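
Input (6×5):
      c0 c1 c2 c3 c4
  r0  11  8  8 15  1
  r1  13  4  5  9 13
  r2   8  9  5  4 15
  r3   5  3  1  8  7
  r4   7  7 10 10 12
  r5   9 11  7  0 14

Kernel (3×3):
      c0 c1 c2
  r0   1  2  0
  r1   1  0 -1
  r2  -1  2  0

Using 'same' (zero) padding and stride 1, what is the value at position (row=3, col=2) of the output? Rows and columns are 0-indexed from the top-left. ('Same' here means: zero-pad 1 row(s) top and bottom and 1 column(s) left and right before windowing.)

The receptive field on the zero-padded input at this output position is [9 5 4 / 3 1 8 / 7 10 10]. Elementwise product with the kernel and sum: 9·1 + 5·2 + 3·1 + 8·-1 + 7·-1 + 10·2.

27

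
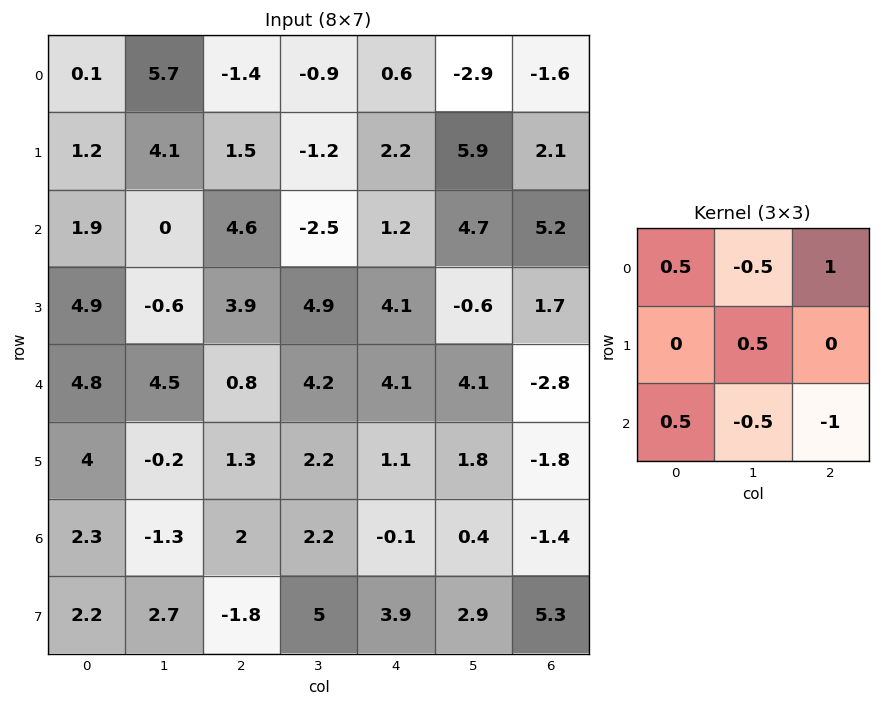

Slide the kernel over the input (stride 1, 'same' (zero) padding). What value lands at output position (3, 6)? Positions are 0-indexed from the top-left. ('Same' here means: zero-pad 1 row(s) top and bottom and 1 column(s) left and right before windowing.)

4.05

The receptive field on the zero-padded input at this output position is [4.7 5.2 0 / -0.6 1.7 0 / 4.1 -2.8 0]. Elementwise product with the kernel and sum: 4.7·0.5 + 5.2·-0.5 + 0·1 + 1.7·0.5 + 4.1·0.5 + -2.8·-0.5 + 0·-1.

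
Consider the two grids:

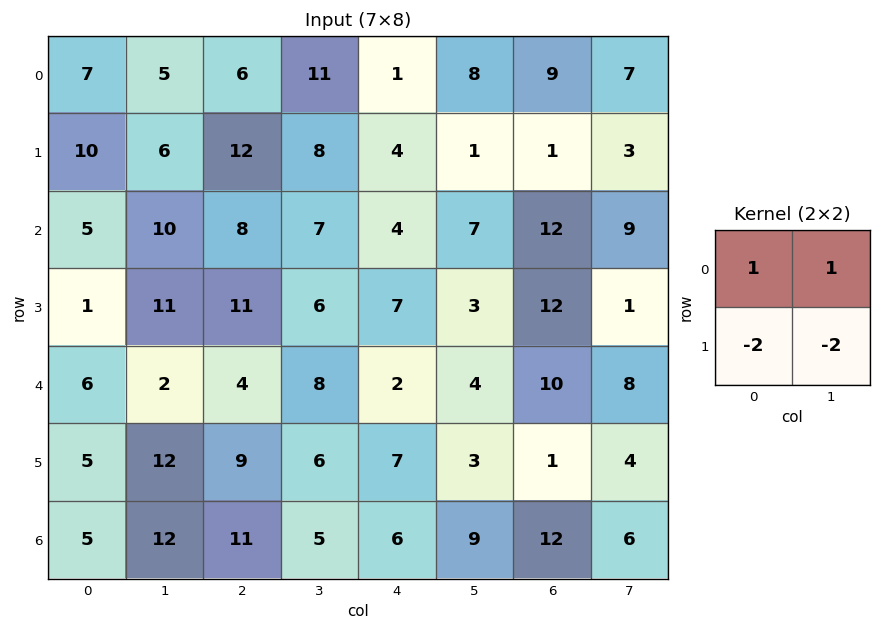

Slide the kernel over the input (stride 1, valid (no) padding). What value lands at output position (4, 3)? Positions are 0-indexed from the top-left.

-16

The receptive field on the input at this output position is [8 2 / 6 7]. Elementwise product with the kernel and sum: 8·1 + 2·1 + 6·-2 + 7·-2.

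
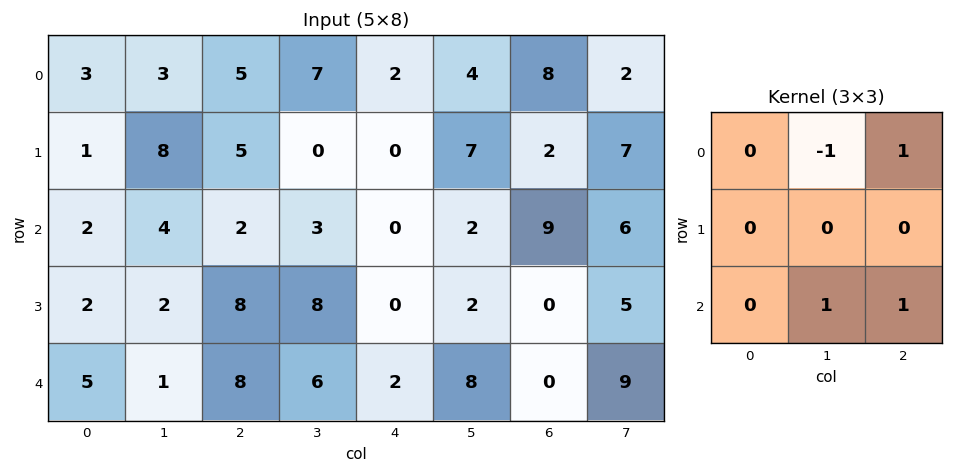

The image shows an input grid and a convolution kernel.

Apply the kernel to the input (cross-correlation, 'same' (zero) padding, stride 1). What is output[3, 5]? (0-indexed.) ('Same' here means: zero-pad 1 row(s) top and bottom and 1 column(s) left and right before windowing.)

The receptive field on the zero-padded input at this output position is [0 2 9 / 0 2 0 / 2 8 0]. Elementwise product with the kernel and sum: 2·-1 + 9·1 + 8·1 + 0·1.

15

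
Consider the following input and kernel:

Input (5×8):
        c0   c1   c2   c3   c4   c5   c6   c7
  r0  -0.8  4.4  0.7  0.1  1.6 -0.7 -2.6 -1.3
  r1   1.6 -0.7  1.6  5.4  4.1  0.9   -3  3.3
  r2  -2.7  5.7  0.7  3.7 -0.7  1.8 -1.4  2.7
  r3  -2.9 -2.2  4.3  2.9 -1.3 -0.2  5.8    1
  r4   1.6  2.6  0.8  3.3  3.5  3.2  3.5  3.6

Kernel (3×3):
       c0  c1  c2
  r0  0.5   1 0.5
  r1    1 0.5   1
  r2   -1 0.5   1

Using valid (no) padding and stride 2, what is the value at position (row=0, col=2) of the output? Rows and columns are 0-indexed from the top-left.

0.55

The receptive field on the input at this output position is [1.6 -0.7 -2.6 / 4.1 0.9 -3 / -0.7 1.8 -1.4]. Elementwise product with the kernel and sum: 1.6·0.5 + -0.7·1 + -2.6·0.5 + 4.1·1 + 0.9·0.5 + -3·1 + -0.7·-1 + 1.8·0.5 + -1.4·1.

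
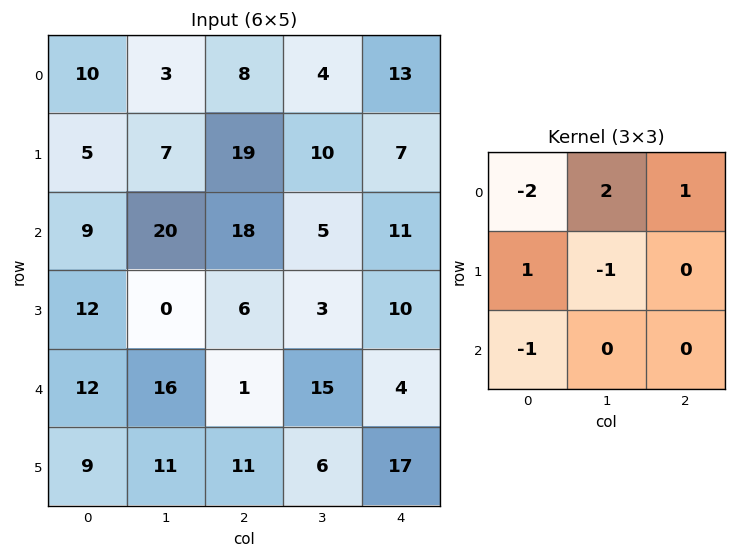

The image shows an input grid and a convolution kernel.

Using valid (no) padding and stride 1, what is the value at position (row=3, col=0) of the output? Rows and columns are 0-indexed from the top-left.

-31

The receptive field on the input at this output position is [12 0 6 / 12 16 1 / 9 11 11]. Elementwise product with the kernel and sum: 12·-2 + 0·2 + 6·1 + 12·1 + 16·-1 + 9·-1.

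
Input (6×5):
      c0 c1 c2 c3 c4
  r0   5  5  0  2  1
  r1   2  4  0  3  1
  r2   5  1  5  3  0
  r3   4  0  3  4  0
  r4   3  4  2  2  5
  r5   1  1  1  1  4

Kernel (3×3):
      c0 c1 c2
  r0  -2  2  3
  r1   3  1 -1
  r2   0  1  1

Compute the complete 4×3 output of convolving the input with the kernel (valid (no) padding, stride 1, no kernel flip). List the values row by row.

Output[0,0]: The receptive field on the input at this output position is [5 5 0 / 2 4 0 / 5 1 5]. Elementwise product with the kernel and sum: 5·-2 + 5·2 + 0·3 + 2·3 + 4·1 + 0·-1 + 1·1 + 5·1.

16 13 12
18 13 31
22 20 16
14 32 10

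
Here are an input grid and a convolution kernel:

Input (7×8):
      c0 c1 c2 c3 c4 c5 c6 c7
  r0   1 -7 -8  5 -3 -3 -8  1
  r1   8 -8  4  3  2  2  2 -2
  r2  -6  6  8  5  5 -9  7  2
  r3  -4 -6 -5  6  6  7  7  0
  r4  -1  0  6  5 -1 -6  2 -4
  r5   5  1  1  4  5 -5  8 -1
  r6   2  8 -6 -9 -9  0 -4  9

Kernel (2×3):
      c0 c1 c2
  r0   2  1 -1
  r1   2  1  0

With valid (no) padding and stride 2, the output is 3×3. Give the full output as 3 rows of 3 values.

Output[0,0]: The receptive field on the input at this output position is [1 -7 -8 / 8 -8 4]. Elementwise product with the kernel and sum: 1·2 + -7·1 + -8·-1 + 8·2 + -8·1.

11 3 5
-28 12 13
3 24 -5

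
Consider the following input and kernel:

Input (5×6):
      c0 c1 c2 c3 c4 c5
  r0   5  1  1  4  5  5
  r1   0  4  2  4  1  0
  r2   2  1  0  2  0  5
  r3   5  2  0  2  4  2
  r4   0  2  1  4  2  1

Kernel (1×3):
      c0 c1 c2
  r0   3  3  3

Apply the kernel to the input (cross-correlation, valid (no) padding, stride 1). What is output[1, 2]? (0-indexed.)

The receptive field on the input at this output position is [2 4 1]. Elementwise product with the kernel and sum: 2·3 + 4·3 + 1·3.

21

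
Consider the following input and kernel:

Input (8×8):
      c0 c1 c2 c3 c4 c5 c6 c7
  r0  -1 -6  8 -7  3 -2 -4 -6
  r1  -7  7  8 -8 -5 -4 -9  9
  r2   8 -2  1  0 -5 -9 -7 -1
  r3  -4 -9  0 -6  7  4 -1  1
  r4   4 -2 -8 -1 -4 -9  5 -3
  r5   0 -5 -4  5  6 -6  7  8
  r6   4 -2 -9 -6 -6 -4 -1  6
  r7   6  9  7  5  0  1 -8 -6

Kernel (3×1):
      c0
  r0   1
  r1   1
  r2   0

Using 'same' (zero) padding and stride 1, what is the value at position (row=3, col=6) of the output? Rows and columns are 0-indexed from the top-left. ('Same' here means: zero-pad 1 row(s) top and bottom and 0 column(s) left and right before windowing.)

The receptive field on the zero-padded input at this output position is [-7 / -1 / 5]. Elementwise product with the kernel and sum: -7·1 + -1·1.

-8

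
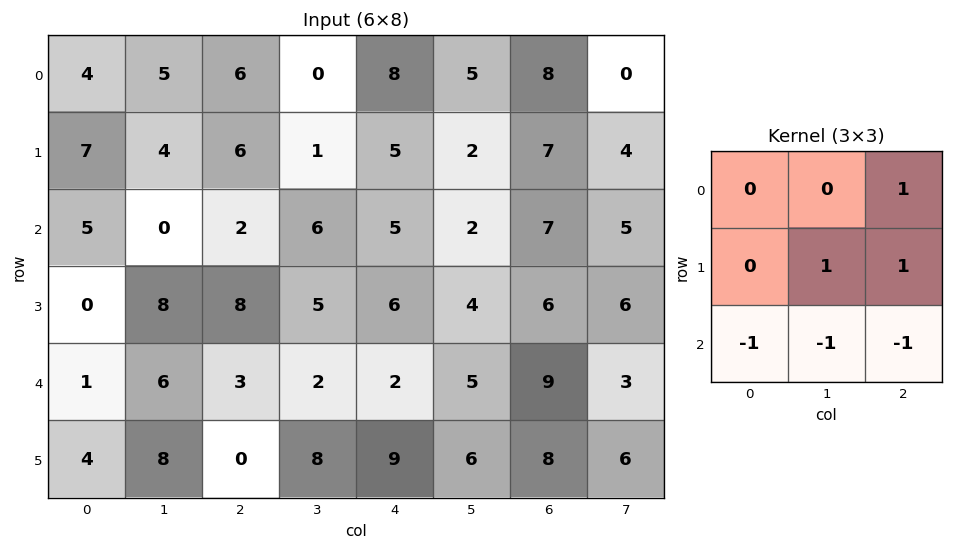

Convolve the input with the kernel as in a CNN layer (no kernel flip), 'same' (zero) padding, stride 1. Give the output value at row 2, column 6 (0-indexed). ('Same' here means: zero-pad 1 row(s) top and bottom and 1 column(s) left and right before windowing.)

0

The receptive field on the zero-padded input at this output position is [2 7 4 / 2 7 5 / 4 6 6]. Elementwise product with the kernel and sum: 4·1 + 7·1 + 5·1 + 4·-1 + 6·-1 + 6·-1.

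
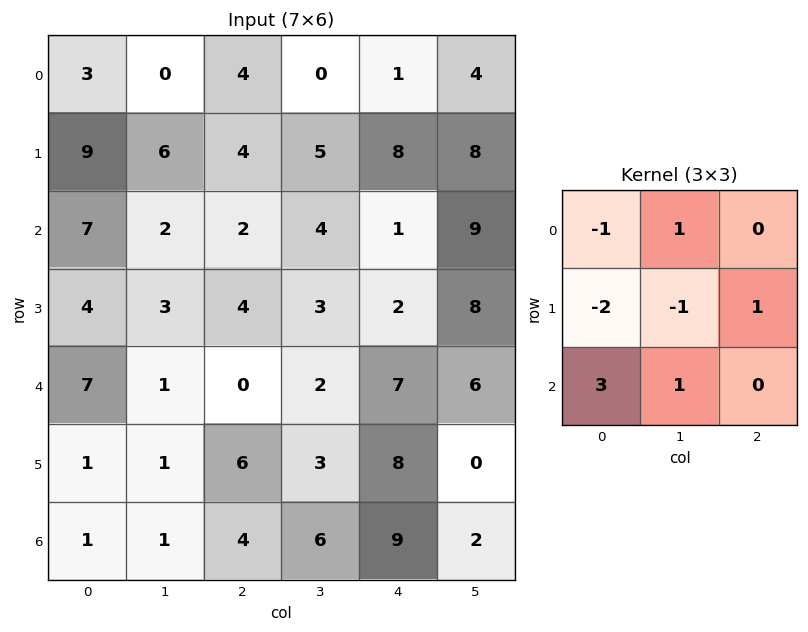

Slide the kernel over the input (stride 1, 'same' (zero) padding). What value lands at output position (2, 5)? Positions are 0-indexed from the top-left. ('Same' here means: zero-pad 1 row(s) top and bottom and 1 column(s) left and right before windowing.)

3

The receptive field on the zero-padded input at this output position is [8 8 0 / 1 9 0 / 2 8 0]. Elementwise product with the kernel and sum: 8·-1 + 8·1 + 1·-2 + 9·-1 + 0·1 + 2·3 + 8·1.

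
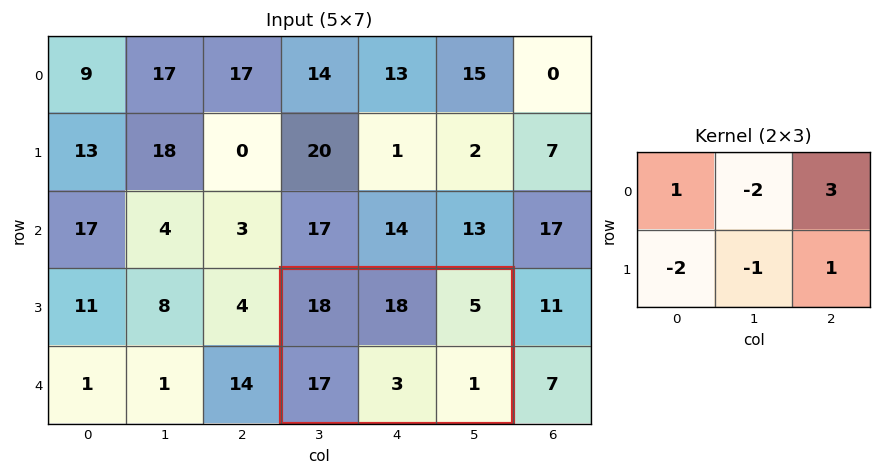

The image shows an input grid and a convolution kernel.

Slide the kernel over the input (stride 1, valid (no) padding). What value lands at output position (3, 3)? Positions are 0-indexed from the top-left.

The receptive field on the input at this output position is [18 18 5 / 17 3 1]. Elementwise product with the kernel and sum: 18·1 + 18·-2 + 5·3 + 17·-2 + 3·-1 + 1·1.

-39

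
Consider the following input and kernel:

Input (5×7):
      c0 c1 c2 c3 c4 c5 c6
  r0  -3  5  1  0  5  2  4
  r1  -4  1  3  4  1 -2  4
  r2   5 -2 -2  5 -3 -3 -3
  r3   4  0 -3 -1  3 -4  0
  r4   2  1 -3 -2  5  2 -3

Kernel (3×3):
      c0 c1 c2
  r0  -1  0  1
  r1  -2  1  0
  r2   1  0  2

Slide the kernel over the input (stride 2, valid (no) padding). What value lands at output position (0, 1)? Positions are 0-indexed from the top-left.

The receptive field on the input at this output position is [1 0 5 / 3 4 1 / -2 5 -3]. Elementwise product with the kernel and sum: 1·-1 + 5·1 + 3·-2 + 4·1 + -2·1 + -3·2.

-6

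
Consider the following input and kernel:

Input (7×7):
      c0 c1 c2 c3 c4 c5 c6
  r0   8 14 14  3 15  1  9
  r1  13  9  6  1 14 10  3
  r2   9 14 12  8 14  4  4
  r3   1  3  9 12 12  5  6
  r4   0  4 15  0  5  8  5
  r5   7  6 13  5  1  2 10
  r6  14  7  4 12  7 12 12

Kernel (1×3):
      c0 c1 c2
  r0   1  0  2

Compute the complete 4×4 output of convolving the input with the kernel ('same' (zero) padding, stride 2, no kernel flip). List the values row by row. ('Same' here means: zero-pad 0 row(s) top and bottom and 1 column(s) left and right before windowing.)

28 20 5 1
28 30 16 4
8 4 16 8
14 31 36 12

Output[0,0]: The receptive field on the zero-padded input at this output position is [0 8 14]. Elementwise product with the kernel and sum: 0·1 + 14·2.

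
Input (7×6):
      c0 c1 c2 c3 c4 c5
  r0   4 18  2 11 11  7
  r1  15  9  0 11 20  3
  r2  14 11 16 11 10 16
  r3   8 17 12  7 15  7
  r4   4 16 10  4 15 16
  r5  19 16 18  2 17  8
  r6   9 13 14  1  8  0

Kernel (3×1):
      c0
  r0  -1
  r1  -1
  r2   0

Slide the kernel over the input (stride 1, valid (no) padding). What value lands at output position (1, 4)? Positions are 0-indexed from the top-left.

-30

The receptive field on the input at this output position is [20 / 10 / 15]. Elementwise product with the kernel and sum: 20·-1 + 10·-1.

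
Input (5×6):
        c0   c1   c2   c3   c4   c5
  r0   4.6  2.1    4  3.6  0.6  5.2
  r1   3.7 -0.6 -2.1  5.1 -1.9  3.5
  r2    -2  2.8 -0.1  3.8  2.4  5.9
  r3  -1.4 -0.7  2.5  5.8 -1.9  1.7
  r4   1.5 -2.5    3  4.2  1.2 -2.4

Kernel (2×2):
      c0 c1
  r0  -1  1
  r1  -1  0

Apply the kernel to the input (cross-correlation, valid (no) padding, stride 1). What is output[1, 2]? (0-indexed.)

The receptive field on the input at this output position is [-2.1 5.1 / -0.1 3.8]. Elementwise product with the kernel and sum: -2.1·-1 + 5.1·1 + -0.1·-1.

7.3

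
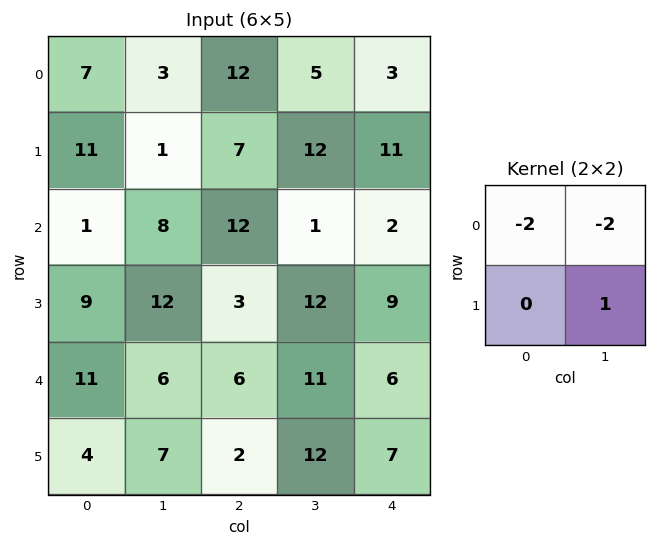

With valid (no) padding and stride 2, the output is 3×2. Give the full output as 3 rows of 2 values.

-19 -22
-6 -14
-27 -22

Output[0,0]: The receptive field on the input at this output position is [7 3 / 11 1]. Elementwise product with the kernel and sum: 7·-2 + 3·-2 + 1·1.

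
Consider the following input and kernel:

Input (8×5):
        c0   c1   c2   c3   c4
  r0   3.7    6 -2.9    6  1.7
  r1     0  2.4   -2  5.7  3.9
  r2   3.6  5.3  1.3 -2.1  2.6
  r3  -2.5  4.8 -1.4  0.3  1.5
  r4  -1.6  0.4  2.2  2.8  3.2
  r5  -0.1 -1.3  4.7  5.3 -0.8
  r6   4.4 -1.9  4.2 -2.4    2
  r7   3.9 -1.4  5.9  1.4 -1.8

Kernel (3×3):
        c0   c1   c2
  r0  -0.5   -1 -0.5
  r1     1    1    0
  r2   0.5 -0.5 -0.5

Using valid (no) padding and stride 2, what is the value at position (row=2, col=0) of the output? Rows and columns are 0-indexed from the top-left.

-1.05

The receptive field on the input at this output position is [-1.6 0.4 2.2 / -0.1 -1.3 4.7 / 4.4 -1.9 4.2]. Elementwise product with the kernel and sum: -1.6·-0.5 + 0.4·-1 + 2.2·-0.5 + -0.1·1 + -1.3·1 + 4.4·0.5 + -1.9·-0.5 + 4.2·-0.5.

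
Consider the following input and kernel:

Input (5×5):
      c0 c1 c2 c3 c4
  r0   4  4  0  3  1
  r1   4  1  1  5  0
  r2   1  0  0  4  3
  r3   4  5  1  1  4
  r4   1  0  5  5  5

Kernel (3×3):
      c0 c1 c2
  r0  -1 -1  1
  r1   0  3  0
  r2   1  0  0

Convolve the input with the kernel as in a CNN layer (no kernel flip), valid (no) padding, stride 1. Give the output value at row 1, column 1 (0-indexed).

8

The receptive field on the input at this output position is [1 1 5 / 0 0 4 / 5 1 1]. Elementwise product with the kernel and sum: 1·-1 + 1·-1 + 5·1 + 0·3 + 5·1.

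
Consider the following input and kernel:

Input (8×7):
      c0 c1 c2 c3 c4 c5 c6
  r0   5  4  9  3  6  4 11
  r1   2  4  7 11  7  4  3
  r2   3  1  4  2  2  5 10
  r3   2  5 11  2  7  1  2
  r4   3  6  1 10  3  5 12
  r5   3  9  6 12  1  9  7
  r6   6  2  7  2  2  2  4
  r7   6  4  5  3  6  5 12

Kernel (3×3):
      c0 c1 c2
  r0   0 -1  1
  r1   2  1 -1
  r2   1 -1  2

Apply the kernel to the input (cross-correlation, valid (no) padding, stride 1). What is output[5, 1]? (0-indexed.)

The receptive field on the input at this output position is [9 6 12 / 2 7 2 / 4 5 3]. Elementwise product with the kernel and sum: 6·-1 + 12·1 + 2·2 + 7·1 + 2·-1 + 4·1 + 5·-1 + 3·2.

20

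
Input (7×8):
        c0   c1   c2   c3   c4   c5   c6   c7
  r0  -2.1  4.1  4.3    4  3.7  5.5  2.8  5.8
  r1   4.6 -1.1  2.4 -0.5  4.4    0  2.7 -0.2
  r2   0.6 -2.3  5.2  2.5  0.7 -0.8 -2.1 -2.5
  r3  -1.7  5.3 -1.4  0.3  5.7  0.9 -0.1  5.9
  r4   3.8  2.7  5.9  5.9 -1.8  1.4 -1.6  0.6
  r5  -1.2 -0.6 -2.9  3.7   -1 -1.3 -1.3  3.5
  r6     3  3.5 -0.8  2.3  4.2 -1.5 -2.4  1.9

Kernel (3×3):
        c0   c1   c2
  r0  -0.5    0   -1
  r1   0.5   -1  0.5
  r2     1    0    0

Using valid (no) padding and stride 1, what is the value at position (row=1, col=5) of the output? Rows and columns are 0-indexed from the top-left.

The receptive field on the input at this output position is [0 2.7 -0.2 / -0.8 -2.1 -2.5 / 0.9 -0.1 5.9]. Elementwise product with the kernel and sum: 0·-0.5 + -0.2·-1 + -0.8·0.5 + -2.1·-1 + -2.5·0.5 + 0.9·1.

1.55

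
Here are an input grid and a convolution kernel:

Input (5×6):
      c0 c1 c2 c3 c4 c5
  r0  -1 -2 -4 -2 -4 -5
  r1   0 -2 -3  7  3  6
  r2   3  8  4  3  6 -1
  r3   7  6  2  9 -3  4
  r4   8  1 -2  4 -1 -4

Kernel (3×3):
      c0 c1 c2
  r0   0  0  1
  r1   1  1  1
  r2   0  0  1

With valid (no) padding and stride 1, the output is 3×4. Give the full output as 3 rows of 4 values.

-5 3 9 10
14 31 13 18
17 24 13 5

Output[0,0]: The receptive field on the input at this output position is [-1 -2 -4 / 0 -2 -3 / 3 8 4]. Elementwise product with the kernel and sum: -4·1 + 0·1 + -2·1 + -3·1 + 4·1.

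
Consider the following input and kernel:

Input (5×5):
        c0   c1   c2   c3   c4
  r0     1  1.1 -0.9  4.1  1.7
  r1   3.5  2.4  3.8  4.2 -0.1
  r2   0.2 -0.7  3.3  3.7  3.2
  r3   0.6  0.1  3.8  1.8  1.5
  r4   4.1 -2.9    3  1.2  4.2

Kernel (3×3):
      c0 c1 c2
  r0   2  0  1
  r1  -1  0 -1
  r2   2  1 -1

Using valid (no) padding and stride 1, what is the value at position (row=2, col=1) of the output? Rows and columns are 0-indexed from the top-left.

The receptive field on the input at this output position is [-0.7 3.3 3.7 / 0.1 3.8 1.8 / -2.9 3 1.2]. Elementwise product with the kernel and sum: -0.7·2 + 3.7·1 + 0.1·-1 + 1.8·-1 + -2.9·2 + 3·1 + 1.2·-1.

-3.6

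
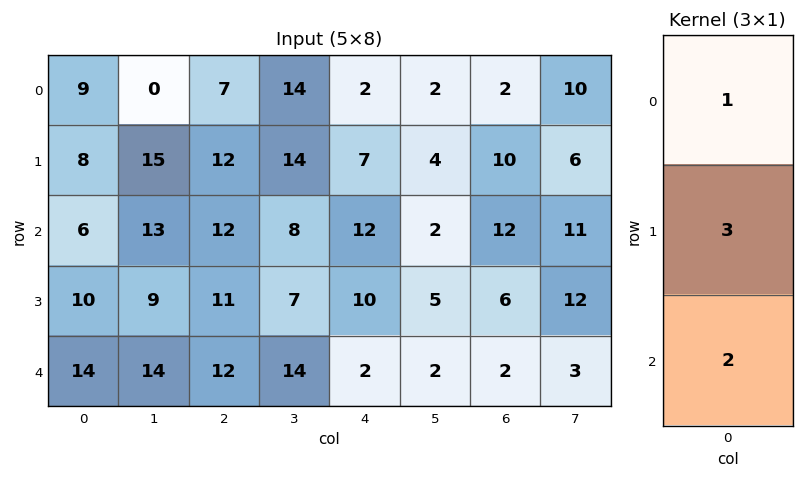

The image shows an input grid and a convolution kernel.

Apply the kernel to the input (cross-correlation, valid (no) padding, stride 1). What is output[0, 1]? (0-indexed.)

71

The receptive field on the input at this output position is [0 / 15 / 13]. Elementwise product with the kernel and sum: 0·1 + 15·3 + 13·2.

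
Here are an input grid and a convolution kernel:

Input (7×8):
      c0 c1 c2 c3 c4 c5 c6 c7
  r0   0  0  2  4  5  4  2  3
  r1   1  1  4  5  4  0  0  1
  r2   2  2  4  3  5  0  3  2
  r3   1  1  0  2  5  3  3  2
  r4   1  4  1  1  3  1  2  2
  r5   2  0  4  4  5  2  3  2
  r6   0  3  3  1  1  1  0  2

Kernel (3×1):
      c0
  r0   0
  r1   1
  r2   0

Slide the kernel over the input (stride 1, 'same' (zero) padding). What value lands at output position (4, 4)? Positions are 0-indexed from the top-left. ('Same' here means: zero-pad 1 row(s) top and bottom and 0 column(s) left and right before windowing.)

The receptive field on the zero-padded input at this output position is [5 / 3 / 5]. Elementwise product with the kernel and sum: 3·1.

3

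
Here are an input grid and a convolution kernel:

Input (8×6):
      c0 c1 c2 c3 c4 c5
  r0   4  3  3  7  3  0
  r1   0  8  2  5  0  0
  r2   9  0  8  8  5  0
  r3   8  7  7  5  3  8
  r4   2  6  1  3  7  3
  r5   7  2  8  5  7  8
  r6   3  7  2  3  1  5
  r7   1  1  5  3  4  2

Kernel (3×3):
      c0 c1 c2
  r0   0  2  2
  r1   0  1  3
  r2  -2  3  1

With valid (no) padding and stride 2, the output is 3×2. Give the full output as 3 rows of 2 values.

16 38
59 54
57 52

Output[0,0]: The receptive field on the input at this output position is [4 3 3 / 0 8 2 / 9 0 8]. Elementwise product with the kernel and sum: 3·2 + 3·2 + 8·1 + 2·3 + 9·-2 + 0·3 + 8·1.
Output[0,1]: The receptive field on the input at this output position is [3 7 3 / 2 5 0 / 8 8 5]. Elementwise product with the kernel and sum: 7·2 + 3·2 + 5·1 + 0·3 + 8·-2 + 8·3 + 5·1.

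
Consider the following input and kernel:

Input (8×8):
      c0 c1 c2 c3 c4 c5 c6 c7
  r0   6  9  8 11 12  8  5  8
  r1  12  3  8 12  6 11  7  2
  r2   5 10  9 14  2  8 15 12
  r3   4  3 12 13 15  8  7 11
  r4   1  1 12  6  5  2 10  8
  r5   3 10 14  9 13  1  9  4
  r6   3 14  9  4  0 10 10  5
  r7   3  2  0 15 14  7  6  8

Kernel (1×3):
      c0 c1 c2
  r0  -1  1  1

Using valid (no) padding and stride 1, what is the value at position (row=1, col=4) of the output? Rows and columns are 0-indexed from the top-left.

12

The receptive field on the input at this output position is [6 11 7]. Elementwise product with the kernel and sum: 6·-1 + 11·1 + 7·1.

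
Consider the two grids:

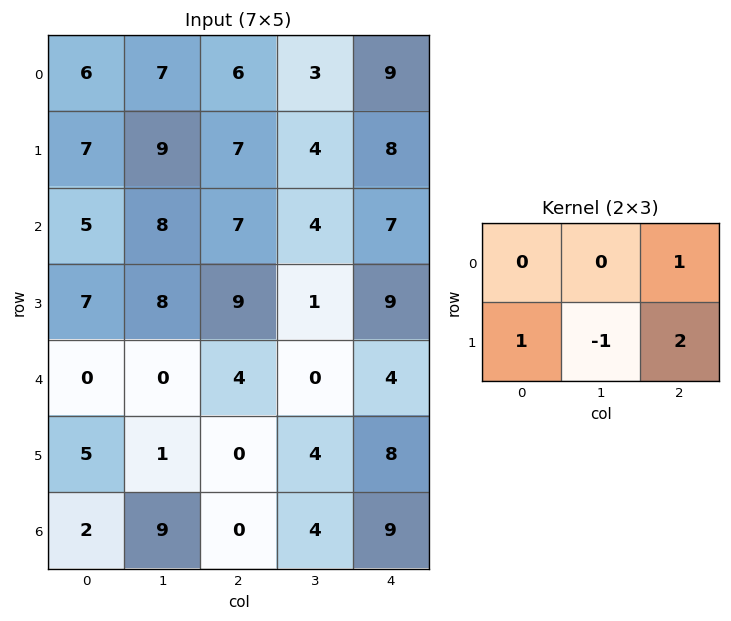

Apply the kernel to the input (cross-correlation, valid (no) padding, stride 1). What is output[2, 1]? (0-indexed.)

The receptive field on the input at this output position is [8 7 4 / 8 9 1]. Elementwise product with the kernel and sum: 4·1 + 8·1 + 9·-1 + 1·2.

5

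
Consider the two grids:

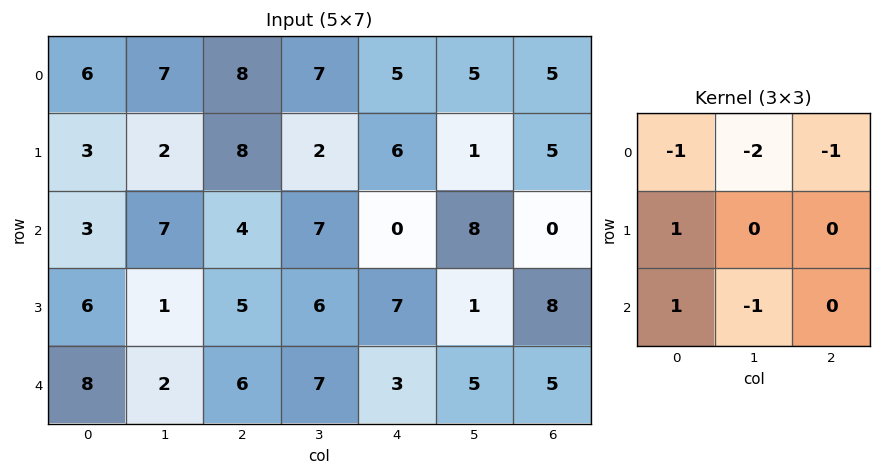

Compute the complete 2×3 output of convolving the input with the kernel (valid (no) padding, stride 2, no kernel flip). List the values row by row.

Output[0,0]: The receptive field on the input at this output position is [6 7 8 / 3 2 8 / 3 7 4]. Elementwise product with the kernel and sum: 6·-1 + 7·-2 + 8·-1 + 3·1 + 3·1 + 7·-1.
Output[0,1]: The receptive field on the input at this output position is [8 7 5 / 8 2 6 / 4 7 0]. Elementwise product with the kernel and sum: 8·-1 + 7·-2 + 5·-1 + 8·1 + 4·1 + 7·-1.

-29 -22 -22
-9 -14 -11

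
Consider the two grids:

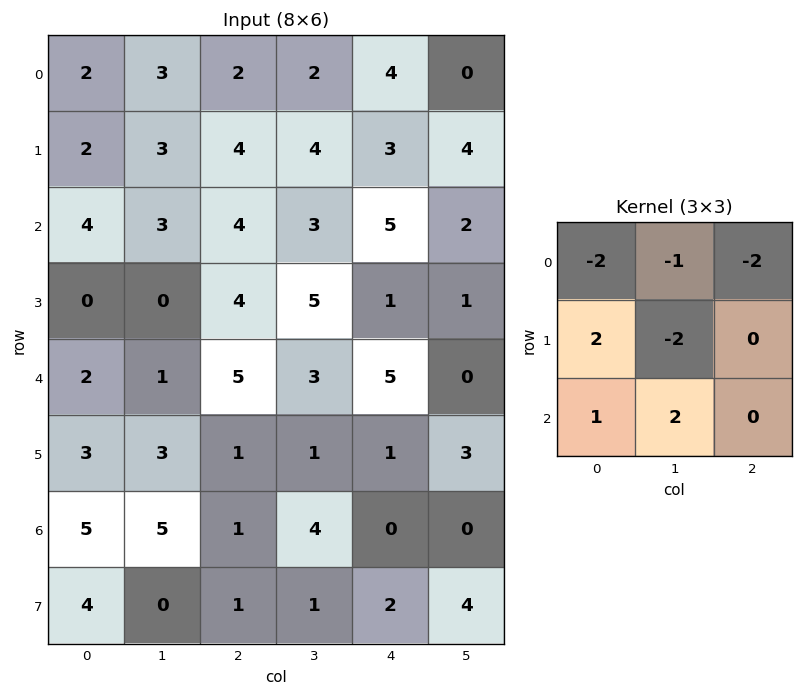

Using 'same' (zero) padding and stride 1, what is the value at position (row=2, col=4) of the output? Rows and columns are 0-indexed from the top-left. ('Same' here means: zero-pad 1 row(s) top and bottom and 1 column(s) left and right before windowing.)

The receptive field on the zero-padded input at this output position is [4 3 4 / 3 5 2 / 5 1 1]. Elementwise product with the kernel and sum: 4·-2 + 3·-1 + 4·-2 + 3·2 + 5·-2 + 5·1 + 1·2.

-16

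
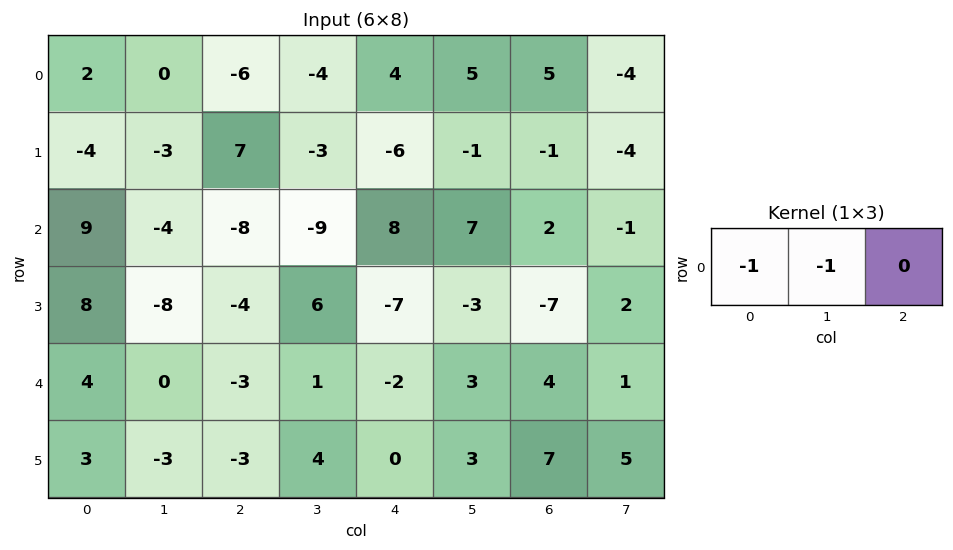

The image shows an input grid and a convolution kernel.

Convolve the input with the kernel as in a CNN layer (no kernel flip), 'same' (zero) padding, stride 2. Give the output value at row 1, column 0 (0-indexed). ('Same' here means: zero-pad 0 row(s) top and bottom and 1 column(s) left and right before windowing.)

-9

The receptive field on the zero-padded input at this output position is [0 9 -4]. Elementwise product with the kernel and sum: 0·-1 + 9·-1.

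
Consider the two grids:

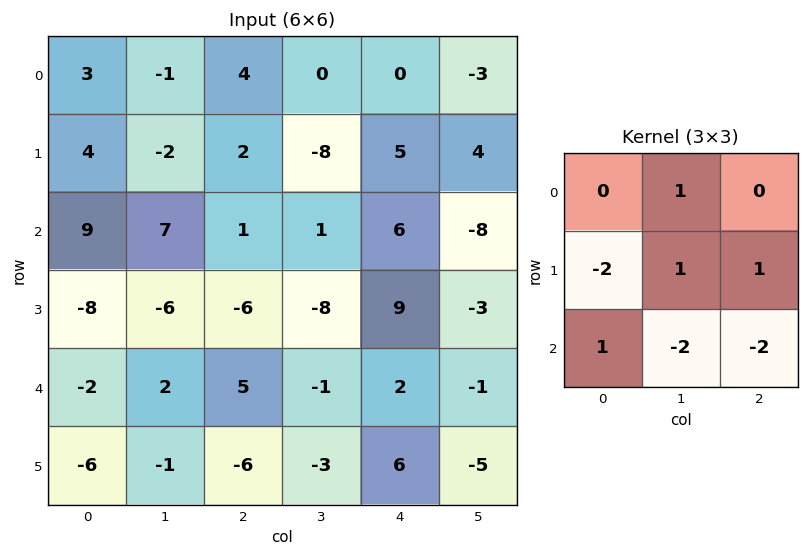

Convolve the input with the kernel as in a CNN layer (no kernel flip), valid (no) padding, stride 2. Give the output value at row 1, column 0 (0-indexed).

-5

The receptive field on the input at this output position is [9 7 1 / -8 -6 -6 / -2 2 5]. Elementwise product with the kernel and sum: 7·1 + -8·-2 + -6·1 + -6·1 + -2·1 + 2·-2 + 5·-2.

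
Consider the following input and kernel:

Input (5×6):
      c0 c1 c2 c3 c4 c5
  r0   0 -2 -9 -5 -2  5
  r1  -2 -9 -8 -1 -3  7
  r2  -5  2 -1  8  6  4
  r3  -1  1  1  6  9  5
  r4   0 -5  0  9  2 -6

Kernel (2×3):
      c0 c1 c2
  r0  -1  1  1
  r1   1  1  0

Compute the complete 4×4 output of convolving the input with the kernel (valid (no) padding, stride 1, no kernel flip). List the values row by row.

-22 -29 -7 4
-18 1 11 19
6 7 22 17
-2 1 23 19

Output[0,0]: The receptive field on the input at this output position is [0 -2 -9 / -2 -9 -8]. Elementwise product with the kernel and sum: 0·-1 + -2·1 + -9·1 + -2·1 + -9·1.
Output[0,1]: The receptive field on the input at this output position is [-2 -9 -5 / -9 -8 -1]. Elementwise product with the kernel and sum: -2·-1 + -9·1 + -5·1 + -9·1 + -8·1.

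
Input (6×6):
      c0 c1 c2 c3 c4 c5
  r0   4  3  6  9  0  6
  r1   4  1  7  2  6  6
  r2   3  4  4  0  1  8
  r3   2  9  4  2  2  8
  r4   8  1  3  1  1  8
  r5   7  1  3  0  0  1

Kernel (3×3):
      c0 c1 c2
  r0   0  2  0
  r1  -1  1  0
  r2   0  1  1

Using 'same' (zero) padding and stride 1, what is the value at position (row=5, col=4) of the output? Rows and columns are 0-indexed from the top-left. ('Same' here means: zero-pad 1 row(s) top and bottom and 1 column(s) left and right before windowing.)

The receptive field on the zero-padded input at this output position is [1 1 8 / 0 0 1 / 0 0 0]. Elementwise product with the kernel and sum: 1·2 + 0·-1 + 0·1 + 0·1 + 0·1.

2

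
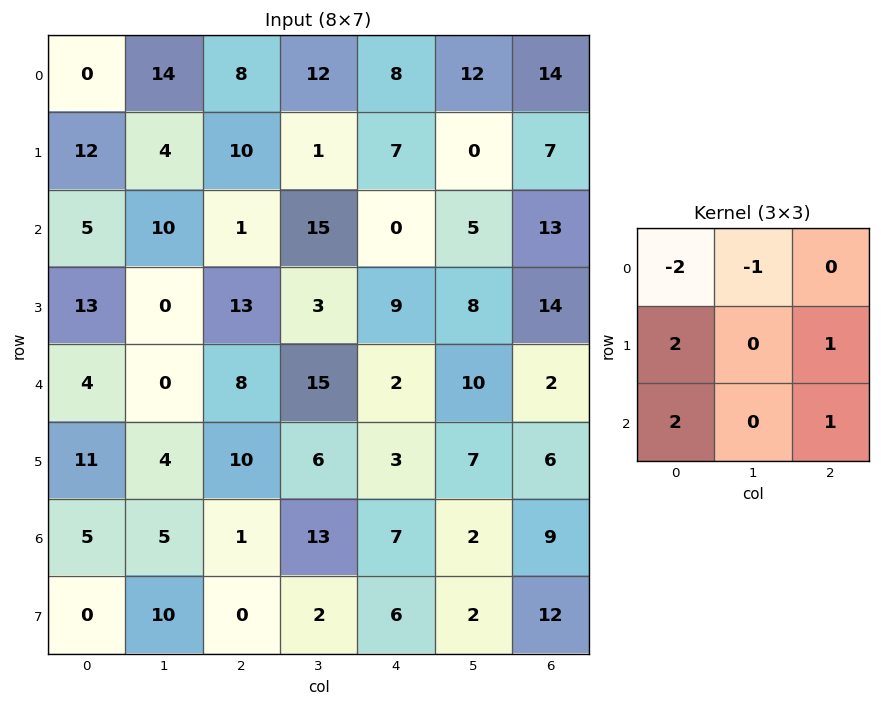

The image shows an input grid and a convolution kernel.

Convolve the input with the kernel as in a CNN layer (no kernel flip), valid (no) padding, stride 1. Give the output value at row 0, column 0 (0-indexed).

31

The receptive field on the input at this output position is [0 14 8 / 12 4 10 / 5 10 1]. Elementwise product with the kernel and sum: 0·-2 + 14·-1 + 12·2 + 10·1 + 5·2 + 1·1.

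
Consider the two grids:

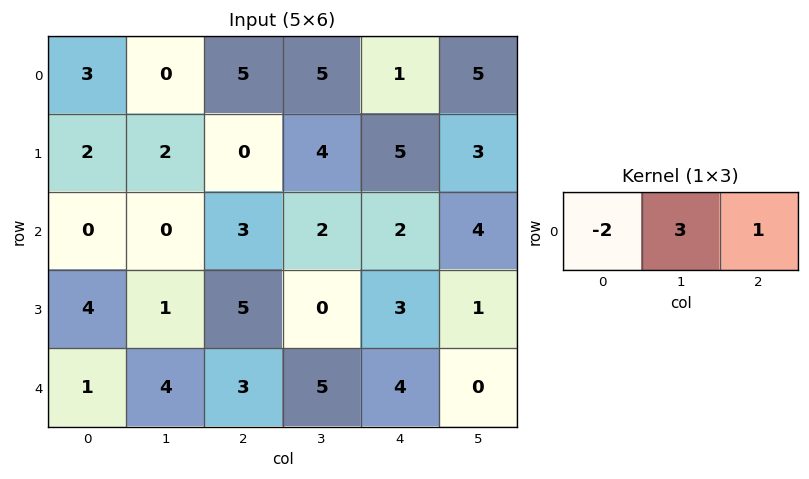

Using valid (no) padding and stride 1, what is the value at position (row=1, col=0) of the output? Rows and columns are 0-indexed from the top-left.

2

The receptive field on the input at this output position is [2 2 0]. Elementwise product with the kernel and sum: 2·-2 + 2·3 + 0·1.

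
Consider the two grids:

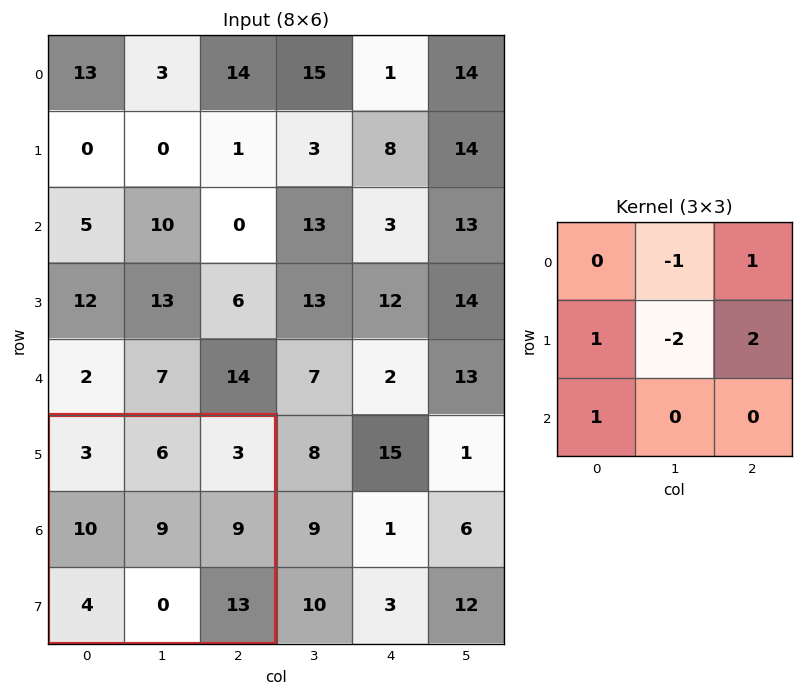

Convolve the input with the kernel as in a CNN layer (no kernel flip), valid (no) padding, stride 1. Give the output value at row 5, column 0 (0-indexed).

The receptive field on the input at this output position is [3 6 3 / 10 9 9 / 4 0 13]. Elementwise product with the kernel and sum: 6·-1 + 3·1 + 10·1 + 9·-2 + 9·2 + 4·1.

11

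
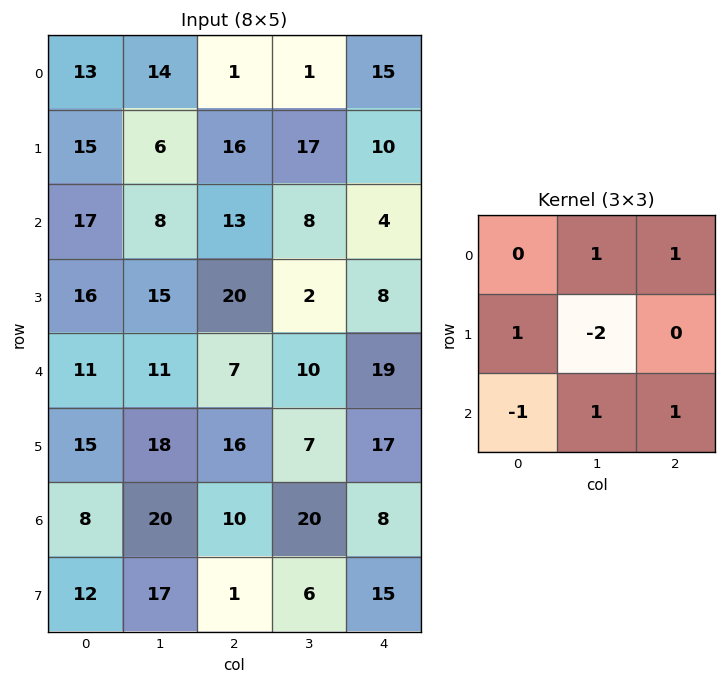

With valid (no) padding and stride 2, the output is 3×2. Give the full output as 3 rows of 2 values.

22 -3
14 50
19 49

Output[0,0]: The receptive field on the input at this output position is [13 14 1 / 15 6 16 / 17 8 13]. Elementwise product with the kernel and sum: 14·1 + 1·1 + 15·1 + 6·-2 + 17·-1 + 8·1 + 13·1.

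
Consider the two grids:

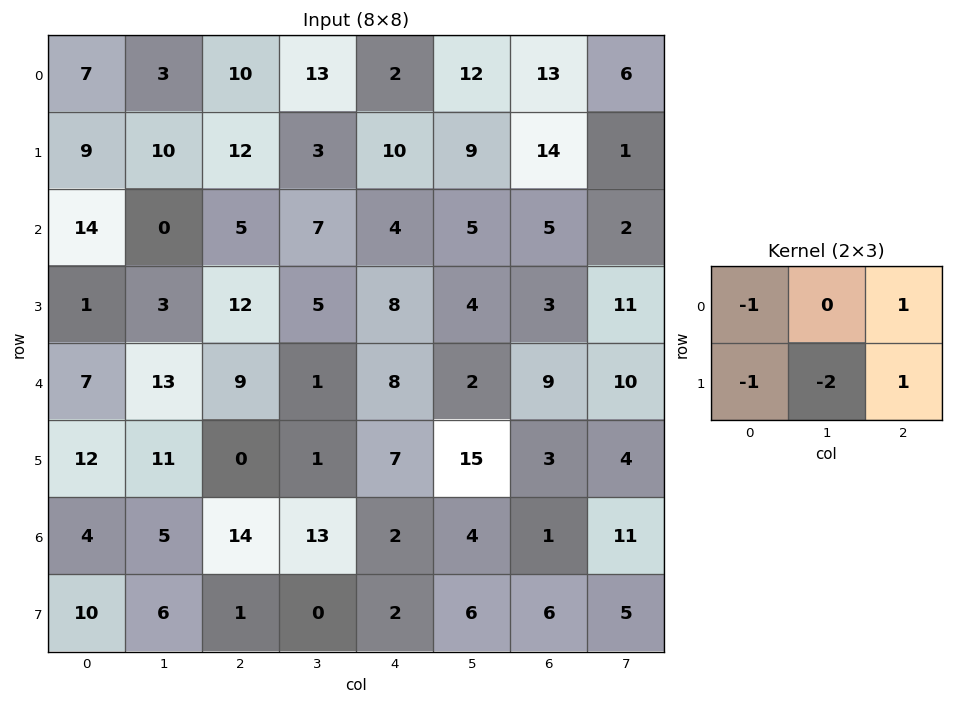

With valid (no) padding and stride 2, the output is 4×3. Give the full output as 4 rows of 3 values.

Output[0,0]: The receptive field on the input at this output position is [7 3 10 / 9 10 12]. Elementwise product with the kernel and sum: 7·-1 + 10·1 + 9·-1 + 10·-2 + 12·1.
Output[0,1]: The receptive field on the input at this output position is [10 13 2 / 12 3 10]. Elementwise product with the kernel and sum: 10·-1 + 2·1 + 12·-1 + 3·-2 + 10·1.

-14 -16 -3
-4 -15 -12
-32 4 -33
-11 -11 -9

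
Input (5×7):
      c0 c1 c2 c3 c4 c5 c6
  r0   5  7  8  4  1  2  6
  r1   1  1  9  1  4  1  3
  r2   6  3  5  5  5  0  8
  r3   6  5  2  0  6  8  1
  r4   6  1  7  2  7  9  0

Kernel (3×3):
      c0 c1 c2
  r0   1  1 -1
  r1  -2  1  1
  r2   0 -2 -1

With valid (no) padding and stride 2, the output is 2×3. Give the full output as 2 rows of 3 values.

Output[0,0]: The receptive field on the input at this output position is [5 7 8 / 1 1 9 / 6 3 5]. Elementwise product with the kernel and sum: 5·1 + 7·1 + 8·-1 + 1·-2 + 1·1 + 9·1 + 3·-2 + 5·-1.
Output[0,1]: The receptive field on the input at this output position is [8 4 1 / 9 1 4 / 5 5 5]. Elementwise product with the kernel and sum: 8·1 + 4·1 + 1·-1 + 9·-2 + 1·1 + 4·1 + 5·-2 + 5·-1.

1 -17 -15
-10 -4 -24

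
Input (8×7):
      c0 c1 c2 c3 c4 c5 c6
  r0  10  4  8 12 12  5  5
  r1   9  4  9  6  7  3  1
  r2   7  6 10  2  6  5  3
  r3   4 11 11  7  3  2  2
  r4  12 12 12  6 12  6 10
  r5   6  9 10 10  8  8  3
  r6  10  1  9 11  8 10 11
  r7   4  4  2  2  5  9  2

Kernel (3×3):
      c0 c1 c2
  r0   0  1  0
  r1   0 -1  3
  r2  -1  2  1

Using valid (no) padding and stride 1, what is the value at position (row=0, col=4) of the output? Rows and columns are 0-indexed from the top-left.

12

The receptive field on the input at this output position is [12 5 5 / 7 3 1 / 6 5 3]. Elementwise product with the kernel and sum: 5·1 + 3·-1 + 1·3 + 6·-1 + 5·2 + 3·1.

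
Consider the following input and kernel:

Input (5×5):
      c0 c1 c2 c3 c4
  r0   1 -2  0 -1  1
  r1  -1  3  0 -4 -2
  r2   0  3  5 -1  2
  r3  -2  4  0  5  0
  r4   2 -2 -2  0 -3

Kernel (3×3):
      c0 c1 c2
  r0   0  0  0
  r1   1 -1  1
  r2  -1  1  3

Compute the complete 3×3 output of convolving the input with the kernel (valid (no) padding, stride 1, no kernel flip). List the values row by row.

14 -2 2
8 8 13
-16 9 -12

Output[0,0]: The receptive field on the input at this output position is [1 -2 0 / -1 3 0 / 0 3 5]. Elementwise product with the kernel and sum: -1·1 + 3·-1 + 0·1 + 0·-1 + 3·1 + 5·3.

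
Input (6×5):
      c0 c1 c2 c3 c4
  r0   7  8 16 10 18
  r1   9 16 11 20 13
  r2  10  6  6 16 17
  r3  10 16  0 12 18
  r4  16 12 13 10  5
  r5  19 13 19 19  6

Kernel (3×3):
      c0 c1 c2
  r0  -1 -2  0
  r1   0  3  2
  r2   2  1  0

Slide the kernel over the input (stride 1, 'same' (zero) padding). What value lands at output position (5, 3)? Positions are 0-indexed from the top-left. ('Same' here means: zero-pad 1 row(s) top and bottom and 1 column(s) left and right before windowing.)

36

The receptive field on the zero-padded input at this output position is [13 10 5 / 19 19 6 / 0 0 0]. Elementwise product with the kernel and sum: 13·-1 + 10·-2 + 19·3 + 6·2 + 0·2 + 0·1.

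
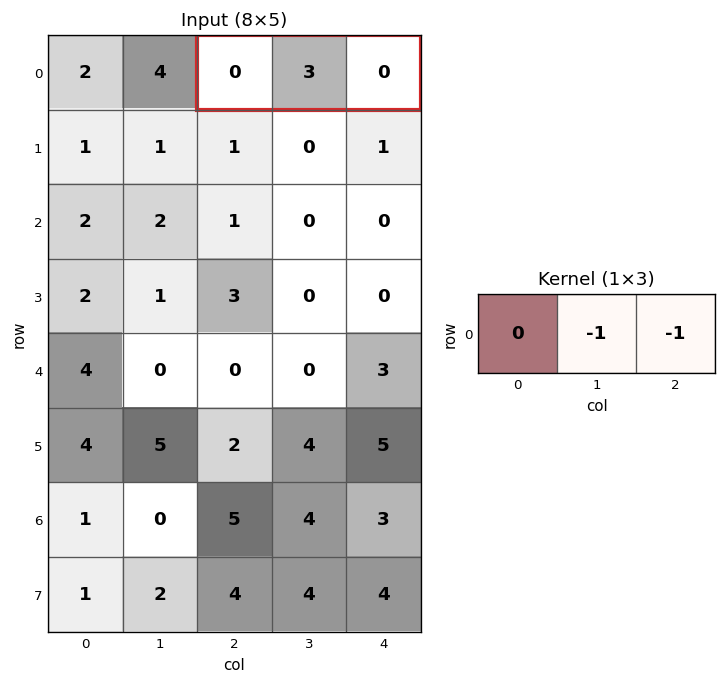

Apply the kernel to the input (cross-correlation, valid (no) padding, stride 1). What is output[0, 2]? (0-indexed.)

-3

The receptive field on the input at this output position is [0 3 0]. Elementwise product with the kernel and sum: 3·-1 + 0·-1.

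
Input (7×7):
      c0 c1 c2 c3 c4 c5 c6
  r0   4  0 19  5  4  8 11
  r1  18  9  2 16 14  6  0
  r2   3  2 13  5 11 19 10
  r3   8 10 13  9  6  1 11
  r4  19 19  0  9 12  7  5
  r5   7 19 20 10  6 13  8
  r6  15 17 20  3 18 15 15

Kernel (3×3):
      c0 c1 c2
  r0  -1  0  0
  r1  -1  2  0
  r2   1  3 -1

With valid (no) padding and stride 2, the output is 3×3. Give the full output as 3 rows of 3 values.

-8 28 52
85 7 13
58 11 56

Output[0,0]: The receptive field on the input at this output position is [4 0 19 / 18 9 2 / 3 2 13]. Elementwise product with the kernel and sum: 4·-1 + 18·-1 + 9·2 + 3·1 + 2·3 + 13·-1.
Output[0,1]: The receptive field on the input at this output position is [19 5 4 / 2 16 14 / 13 5 11]. Elementwise product with the kernel and sum: 19·-1 + 2·-1 + 16·2 + 13·1 + 5·3 + 11·-1.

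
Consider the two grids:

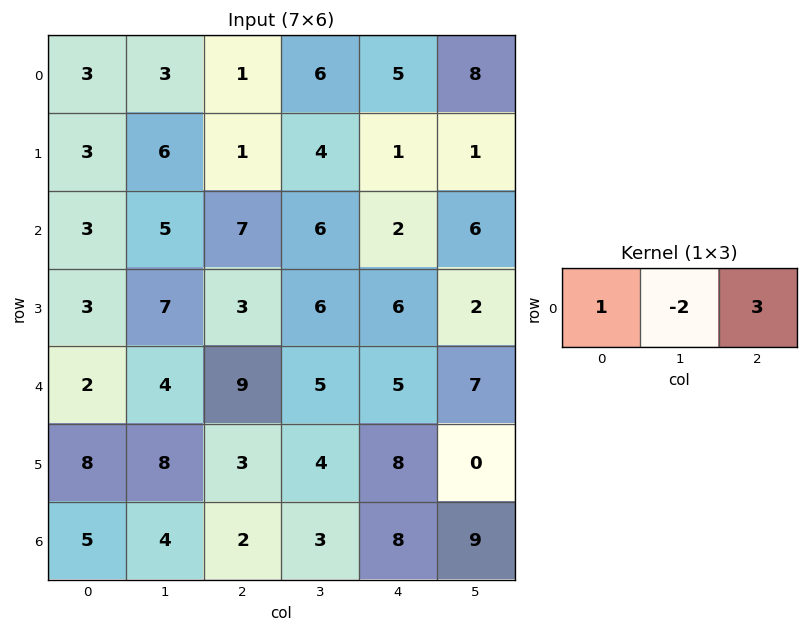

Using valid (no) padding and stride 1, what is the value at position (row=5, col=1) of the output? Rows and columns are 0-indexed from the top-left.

The receptive field on the input at this output position is [8 3 4]. Elementwise product with the kernel and sum: 8·1 + 3·-2 + 4·3.

14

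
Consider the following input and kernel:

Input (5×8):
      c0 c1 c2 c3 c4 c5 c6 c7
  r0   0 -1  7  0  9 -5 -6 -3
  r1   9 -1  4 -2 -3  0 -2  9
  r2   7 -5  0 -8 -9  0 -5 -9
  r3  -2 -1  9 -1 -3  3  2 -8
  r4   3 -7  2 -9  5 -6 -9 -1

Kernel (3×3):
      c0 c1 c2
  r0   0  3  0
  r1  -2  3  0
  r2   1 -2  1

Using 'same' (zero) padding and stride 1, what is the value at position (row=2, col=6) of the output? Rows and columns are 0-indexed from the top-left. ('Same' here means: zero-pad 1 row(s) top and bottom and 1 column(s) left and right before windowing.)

The receptive field on the zero-padded input at this output position is [0 -2 9 / 0 -5 -9 / 3 2 -8]. Elementwise product with the kernel and sum: -2·3 + 0·-2 + -5·3 + 3·1 + 2·-2 + -8·1.

-30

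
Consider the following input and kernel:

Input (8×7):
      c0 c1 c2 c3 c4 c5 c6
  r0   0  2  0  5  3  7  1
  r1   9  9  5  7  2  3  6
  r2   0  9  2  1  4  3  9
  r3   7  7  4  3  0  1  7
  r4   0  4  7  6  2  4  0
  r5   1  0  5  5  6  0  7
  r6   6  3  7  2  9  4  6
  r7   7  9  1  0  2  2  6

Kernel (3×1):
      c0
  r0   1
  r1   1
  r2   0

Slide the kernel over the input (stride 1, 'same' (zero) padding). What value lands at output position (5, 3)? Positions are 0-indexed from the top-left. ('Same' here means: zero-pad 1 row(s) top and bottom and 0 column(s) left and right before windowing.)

The receptive field on the zero-padded input at this output position is [6 / 5 / 2]. Elementwise product with the kernel and sum: 6·1 + 5·1.

11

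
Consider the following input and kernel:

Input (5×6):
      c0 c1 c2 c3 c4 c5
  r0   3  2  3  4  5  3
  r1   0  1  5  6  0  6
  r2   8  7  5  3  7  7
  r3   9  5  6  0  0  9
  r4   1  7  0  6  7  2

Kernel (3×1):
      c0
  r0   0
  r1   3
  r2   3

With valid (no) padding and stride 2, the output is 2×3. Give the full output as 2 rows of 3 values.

24 30 21
30 18 21

Output[0,0]: The receptive field on the input at this output position is [3 / 0 / 8]. Elementwise product with the kernel and sum: 0·3 + 8·3.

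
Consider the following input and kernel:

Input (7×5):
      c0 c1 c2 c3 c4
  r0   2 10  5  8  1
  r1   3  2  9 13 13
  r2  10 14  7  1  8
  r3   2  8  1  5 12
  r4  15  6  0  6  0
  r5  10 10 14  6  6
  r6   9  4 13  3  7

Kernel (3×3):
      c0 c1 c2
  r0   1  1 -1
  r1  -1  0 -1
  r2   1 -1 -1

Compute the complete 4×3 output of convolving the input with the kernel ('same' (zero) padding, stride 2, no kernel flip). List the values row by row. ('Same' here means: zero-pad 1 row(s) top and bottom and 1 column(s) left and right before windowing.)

Output[0,0]: The receptive field on the zero-padded input at this output position is [0 0 0 / 0 2 10 / 0 3 2]. Elementwise product with the kernel and sum: 0·1 + 0·1 + 0·-1 + 0·-1 + 10·-1 + 0·1 + 3·-1 + 2·-1.

-15 -38 -8
-23 -15 18
-32 -18 11
-4 11 9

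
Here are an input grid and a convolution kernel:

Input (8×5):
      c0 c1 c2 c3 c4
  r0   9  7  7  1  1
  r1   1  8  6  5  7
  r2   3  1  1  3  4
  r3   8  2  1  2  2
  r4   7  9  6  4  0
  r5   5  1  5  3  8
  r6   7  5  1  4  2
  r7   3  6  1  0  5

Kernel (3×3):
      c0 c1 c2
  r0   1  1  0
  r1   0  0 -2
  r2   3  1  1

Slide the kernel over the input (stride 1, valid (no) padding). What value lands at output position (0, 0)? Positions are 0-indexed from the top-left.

15

The receptive field on the input at this output position is [9 7 7 / 1 8 6 / 3 1 1]. Elementwise product with the kernel and sum: 9·1 + 7·1 + 6·-2 + 3·3 + 1·1 + 1·1.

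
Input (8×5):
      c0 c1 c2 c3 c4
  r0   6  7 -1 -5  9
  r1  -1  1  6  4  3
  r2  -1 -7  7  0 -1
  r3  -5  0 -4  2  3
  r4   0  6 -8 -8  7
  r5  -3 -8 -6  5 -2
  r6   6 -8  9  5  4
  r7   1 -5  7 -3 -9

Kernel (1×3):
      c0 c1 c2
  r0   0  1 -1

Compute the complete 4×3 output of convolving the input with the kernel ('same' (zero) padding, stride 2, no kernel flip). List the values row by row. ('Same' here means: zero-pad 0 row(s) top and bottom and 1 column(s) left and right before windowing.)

-1 4 9
6 7 -1
-6 0 7
14 4 4

Output[0,0]: The receptive field on the zero-padded input at this output position is [0 6 7]. Elementwise product with the kernel and sum: 6·1 + 7·-1.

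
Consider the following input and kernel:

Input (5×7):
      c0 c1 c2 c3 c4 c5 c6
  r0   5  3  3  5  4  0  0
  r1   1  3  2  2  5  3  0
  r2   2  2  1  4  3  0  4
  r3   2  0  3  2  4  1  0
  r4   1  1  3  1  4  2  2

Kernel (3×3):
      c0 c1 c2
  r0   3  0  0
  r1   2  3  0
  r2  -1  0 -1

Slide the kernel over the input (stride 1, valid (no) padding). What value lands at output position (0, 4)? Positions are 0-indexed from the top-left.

24

The receptive field on the input at this output position is [4 0 0 / 5 3 0 / 3 0 4]. Elementwise product with the kernel and sum: 4·3 + 5·2 + 3·3 + 3·-1 + 4·-1.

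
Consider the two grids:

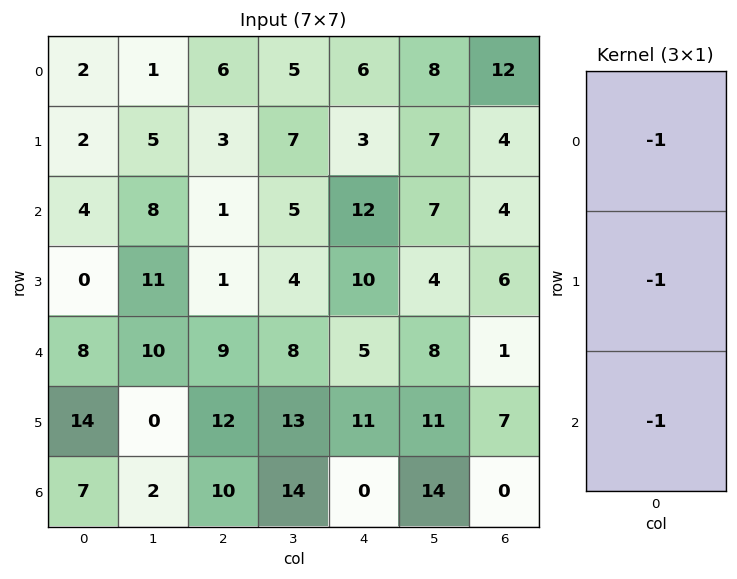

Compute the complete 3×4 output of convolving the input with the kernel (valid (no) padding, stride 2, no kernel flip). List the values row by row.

Output[0,0]: The receptive field on the input at this output position is [2 / 2 / 4]. Elementwise product with the kernel and sum: 2·-1 + 2·-1 + 4·-1.

-8 -10 -21 -20
-12 -11 -27 -11
-29 -31 -16 -8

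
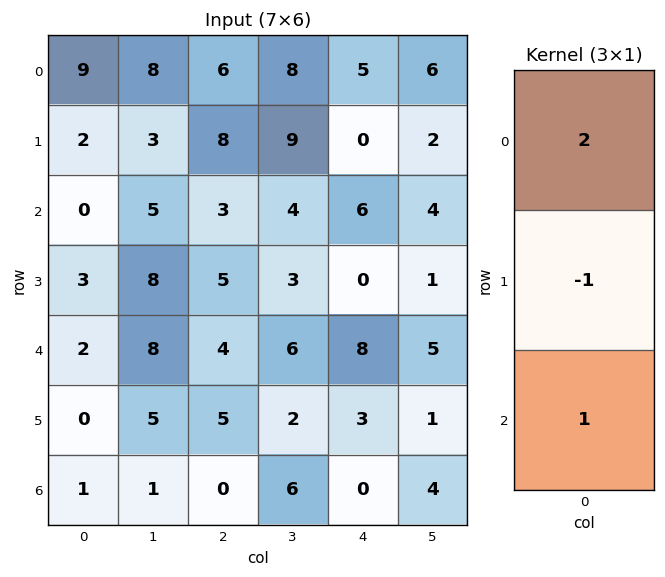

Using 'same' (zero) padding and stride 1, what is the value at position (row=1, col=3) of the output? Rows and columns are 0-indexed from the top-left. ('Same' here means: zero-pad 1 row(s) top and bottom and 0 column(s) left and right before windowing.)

11

The receptive field on the zero-padded input at this output position is [8 / 9 / 4]. Elementwise product with the kernel and sum: 8·2 + 9·-1 + 4·1.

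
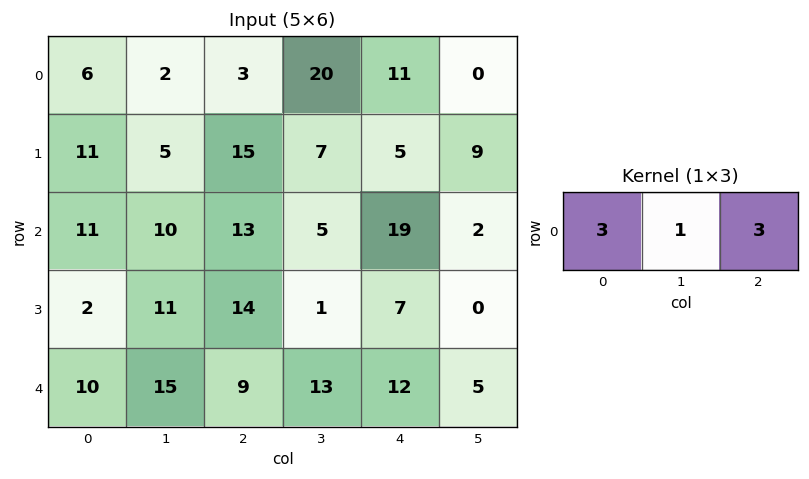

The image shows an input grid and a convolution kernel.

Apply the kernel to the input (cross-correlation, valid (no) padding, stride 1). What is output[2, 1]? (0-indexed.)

The receptive field on the input at this output position is [10 13 5]. Elementwise product with the kernel and sum: 10·3 + 13·1 + 5·3.

58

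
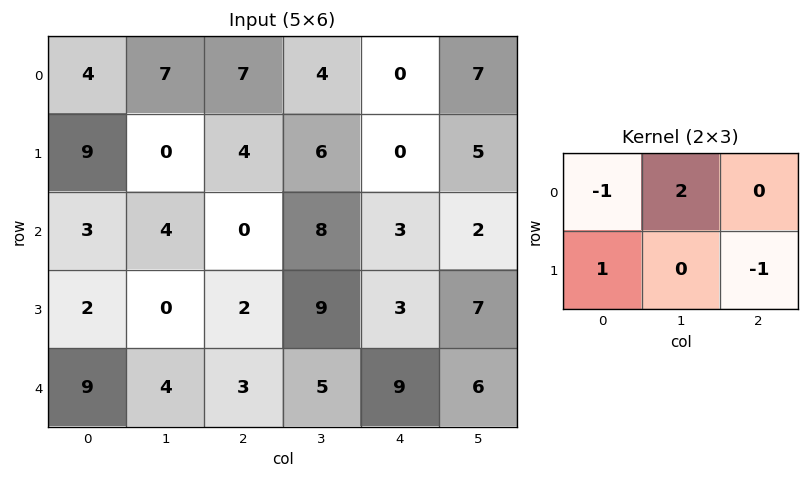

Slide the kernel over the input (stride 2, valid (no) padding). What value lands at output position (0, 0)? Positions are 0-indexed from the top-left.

The receptive field on the input at this output position is [4 7 7 / 9 0 4]. Elementwise product with the kernel and sum: 4·-1 + 7·2 + 9·1 + 4·-1.

15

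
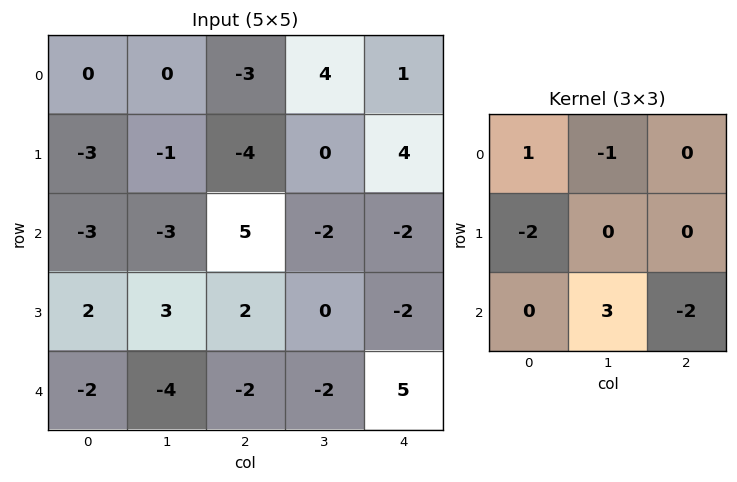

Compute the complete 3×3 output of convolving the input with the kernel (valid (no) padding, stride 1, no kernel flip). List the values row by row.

Output[0,0]: The receptive field on the input at this output position is [0 0 -3 / -3 -1 -4 / -3 -3 5]. Elementwise product with the kernel and sum: 0·1 + 0·-1 + -3·-2 + -3·3 + 5·-2.

-13 24 -1
9 15 -10
-12 -16 -13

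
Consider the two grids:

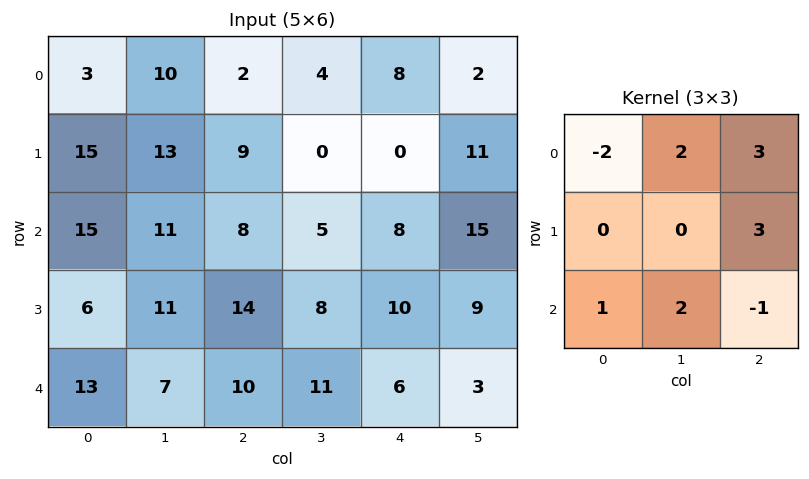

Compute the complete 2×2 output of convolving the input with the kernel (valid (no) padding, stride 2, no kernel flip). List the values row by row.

76 38
75 74

Output[0,0]: The receptive field on the input at this output position is [3 10 2 / 15 13 9 / 15 11 8]. Elementwise product with the kernel and sum: 3·-2 + 10·2 + 2·3 + 9·3 + 15·1 + 11·2 + 8·-1.
Output[0,1]: The receptive field on the input at this output position is [2 4 8 / 9 0 0 / 8 5 8]. Elementwise product with the kernel and sum: 2·-2 + 4·2 + 8·3 + 0·3 + 8·1 + 5·2 + 8·-1.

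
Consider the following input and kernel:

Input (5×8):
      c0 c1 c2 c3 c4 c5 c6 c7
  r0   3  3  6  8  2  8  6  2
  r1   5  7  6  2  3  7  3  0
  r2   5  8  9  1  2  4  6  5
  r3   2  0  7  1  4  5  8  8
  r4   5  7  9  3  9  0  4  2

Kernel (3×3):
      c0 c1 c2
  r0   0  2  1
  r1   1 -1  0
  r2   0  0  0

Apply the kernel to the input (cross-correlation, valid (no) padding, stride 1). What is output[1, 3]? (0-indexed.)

The receptive field on the input at this output position is [2 3 7 / 1 2 4 / 1 4 5]. Elementwise product with the kernel and sum: 3·2 + 7·1 + 1·1 + 2·-1.

12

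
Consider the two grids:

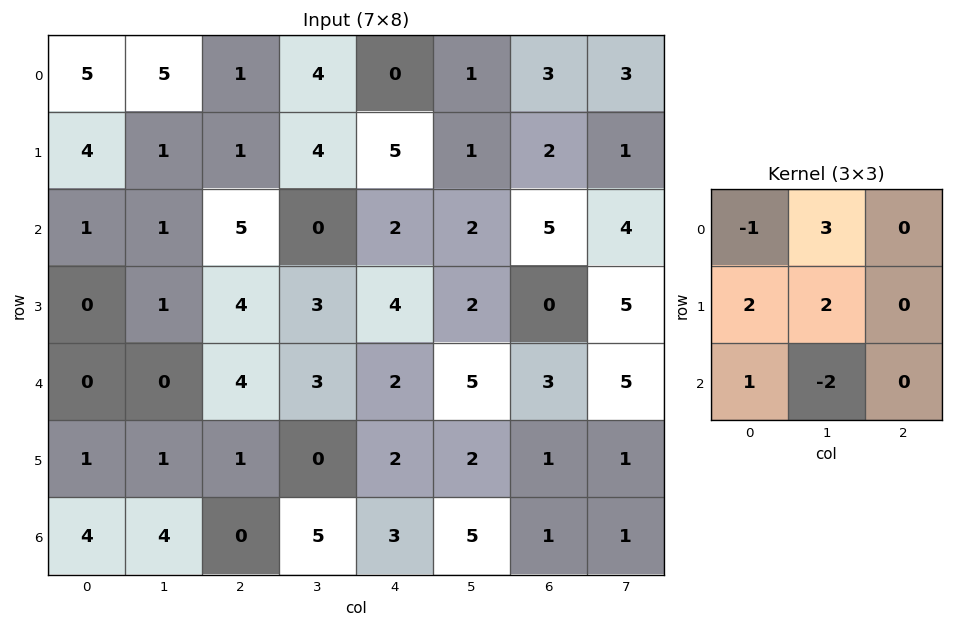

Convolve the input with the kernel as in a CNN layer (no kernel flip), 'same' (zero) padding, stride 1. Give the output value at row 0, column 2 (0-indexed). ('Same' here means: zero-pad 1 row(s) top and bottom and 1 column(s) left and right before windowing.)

The receptive field on the zero-padded input at this output position is [0 0 0 / 5 1 4 / 1 1 4]. Elementwise product with the kernel and sum: 0·-1 + 0·3 + 5·2 + 1·2 + 1·1 + 1·-2.

11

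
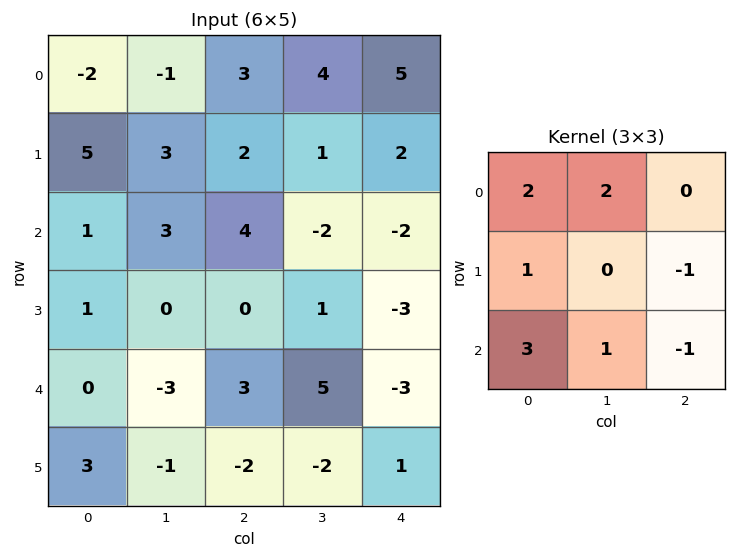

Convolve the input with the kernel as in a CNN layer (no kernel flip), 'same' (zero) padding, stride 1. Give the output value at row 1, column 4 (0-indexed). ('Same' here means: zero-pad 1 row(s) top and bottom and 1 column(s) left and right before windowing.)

The receptive field on the zero-padded input at this output position is [4 5 0 / 1 2 0 / -2 -2 0]. Elementwise product with the kernel and sum: 4·2 + 5·2 + 1·1 + 0·-1 + -2·3 + -2·1 + 0·-1.

11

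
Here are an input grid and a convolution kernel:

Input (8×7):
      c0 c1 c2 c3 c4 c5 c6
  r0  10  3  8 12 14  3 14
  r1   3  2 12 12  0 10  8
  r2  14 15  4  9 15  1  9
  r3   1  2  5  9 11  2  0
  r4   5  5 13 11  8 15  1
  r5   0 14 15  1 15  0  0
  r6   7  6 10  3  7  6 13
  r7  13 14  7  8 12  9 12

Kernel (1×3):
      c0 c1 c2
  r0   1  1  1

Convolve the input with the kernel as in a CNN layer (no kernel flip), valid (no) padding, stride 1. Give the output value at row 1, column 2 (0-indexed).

24

The receptive field on the input at this output position is [12 12 0]. Elementwise product with the kernel and sum: 12·1 + 12·1 + 0·1.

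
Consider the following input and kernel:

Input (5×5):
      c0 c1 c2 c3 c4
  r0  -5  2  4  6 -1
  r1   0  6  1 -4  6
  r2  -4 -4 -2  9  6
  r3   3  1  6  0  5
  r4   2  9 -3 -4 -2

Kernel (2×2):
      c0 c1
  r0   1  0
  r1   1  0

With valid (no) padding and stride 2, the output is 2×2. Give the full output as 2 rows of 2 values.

Output[0,0]: The receptive field on the input at this output position is [-5 2 / 0 6]. Elementwise product with the kernel and sum: -5·1 + 0·1.
Output[0,1]: The receptive field on the input at this output position is [4 6 / 1 -4]. Elementwise product with the kernel and sum: 4·1 + 1·1.

-5 5
-1 4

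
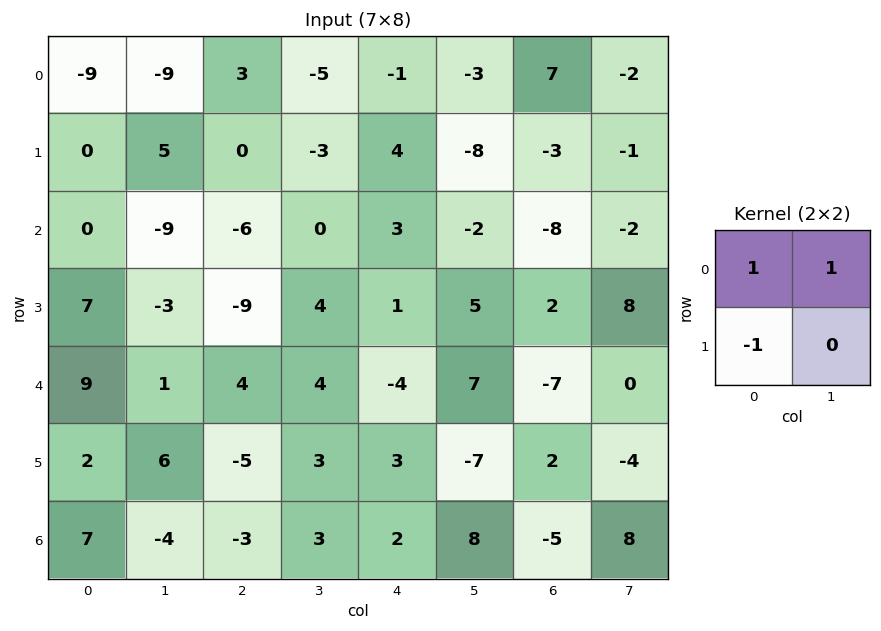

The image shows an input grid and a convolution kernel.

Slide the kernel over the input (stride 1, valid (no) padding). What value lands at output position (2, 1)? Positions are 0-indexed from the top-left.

-12

The receptive field on the input at this output position is [-9 -6 / -3 -9]. Elementwise product with the kernel and sum: -9·1 + -6·1 + -3·-1.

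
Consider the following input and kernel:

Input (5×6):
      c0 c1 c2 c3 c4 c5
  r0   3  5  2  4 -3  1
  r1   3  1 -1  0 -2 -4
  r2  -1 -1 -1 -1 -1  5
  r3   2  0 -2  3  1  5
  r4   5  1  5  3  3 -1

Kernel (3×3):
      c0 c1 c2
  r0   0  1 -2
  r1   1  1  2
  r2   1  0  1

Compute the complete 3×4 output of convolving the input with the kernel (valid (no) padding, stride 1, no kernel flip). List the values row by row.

Output[0,0]: The receptive field on the input at this output position is [3 5 2 / 3 1 -1 / -1 -1 -1]. Elementwise product with the kernel and sum: 5·1 + 2·-2 + 3·1 + 1·1 + -1·2 + -1·1 + -1·1.

1 -8 3 -11
-1 -2 -1 22
9 9 12 5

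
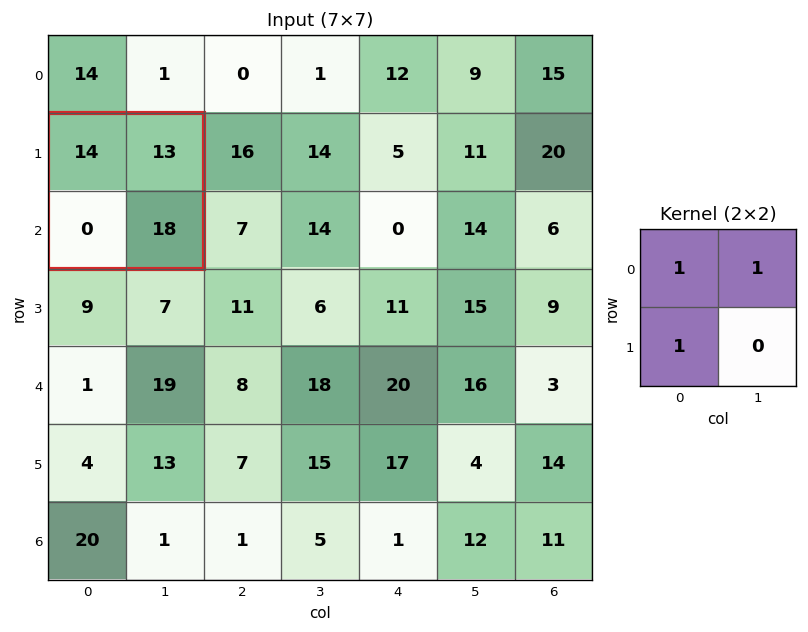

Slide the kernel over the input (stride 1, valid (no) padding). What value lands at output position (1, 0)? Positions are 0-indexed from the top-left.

27

The receptive field on the input at this output position is [14 13 / 0 18]. Elementwise product with the kernel and sum: 14·1 + 13·1 + 0·1.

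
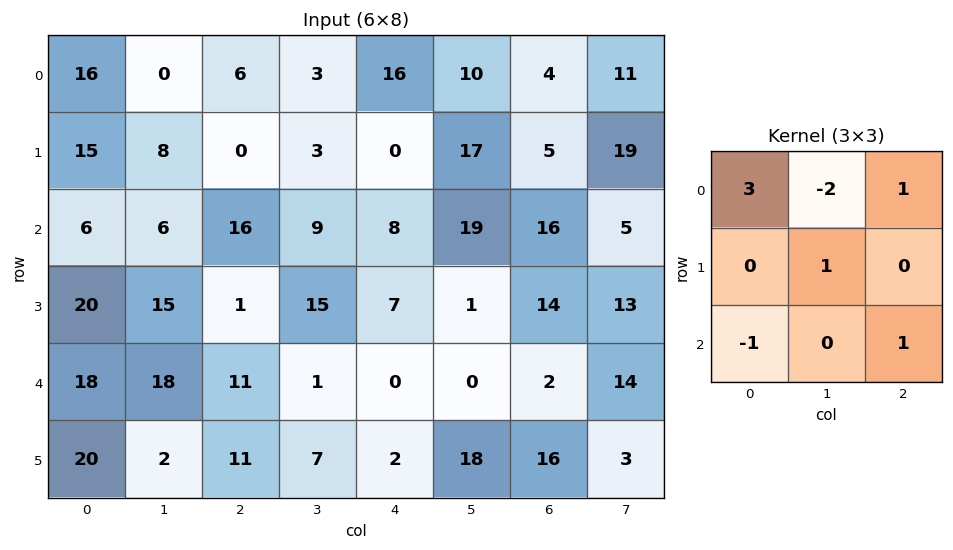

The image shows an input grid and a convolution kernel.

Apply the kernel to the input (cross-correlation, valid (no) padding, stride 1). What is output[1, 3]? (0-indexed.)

The receptive field on the input at this output position is [3 0 17 / 9 8 19 / 15 7 1]. Elementwise product with the kernel and sum: 3·3 + 0·-2 + 17·1 + 8·1 + 15·-1 + 1·1.

20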